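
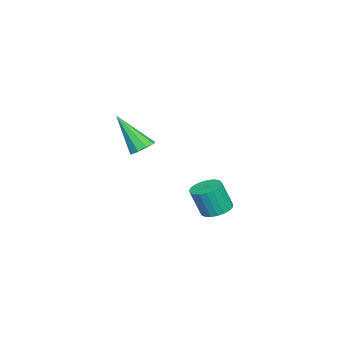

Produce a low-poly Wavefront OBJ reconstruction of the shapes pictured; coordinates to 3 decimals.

v -1.774 1.24 -1.977
v -1.093 1.472 -2.007
v -0.885 1.033 -0.672
v -1.566 0.8 -0.643
v -1.237 1.714 -1.905
v -1.029 1.275 -0.57
v -1.474 1.874 -1.815
v -1.266 1.434 -0.481
v -1.763 1.924 -1.754
v -1.555 1.485 -0.419
v -2.053 1.856 -1.731
v -1.845 1.417 -0.396
v -2.296 1.681 -1.75
v -2.088 1.242 -0.416
v -2.448 1.43 -1.809
v -2.24 0.991 -0.475
v -2.483 1.146 -1.897
v -2.276 0.707 -0.563
v -2.396 0.878 -1.999
v -2.189 0.439 -0.665
v -2.202 0.673 -2.097
v -1.994 0.234 -0.763
v -1.933 0.566 -2.174
v -1.725 0.126 -0.84
v -1.637 0.575 -2.217
v -1.429 0.136 -0.883
v -1.365 0.699 -2.219
v -1.157 0.26 -0.885
v -1.163 0.917 -2.179
v -0.955 0.477 -0.844
v -1.067 1.19 -2.104
v -0.859 0.751 -0.769
v 2.164 -0.641 2.982
v 2.74 -0.624 3.048
v 2.016 -1.779 4.558
v 2.571 -0.325 3.248
v 2.212 -0.174 3.323
v 1.83 -0.242 3.238
v 1.605 -0.496 3.034
v 1.641 -0.818 2.805
v 1.922 -1.057 2.659
v 2.316 -1.102 2.664
v 2.639 -0.93 2.818
f 2 1 5
f 2 5 3
f 3 5 6
f 3 6 4
f 5 1 7
f 5 7 6
f 6 7 8
f 6 8 4
f 7 1 9
f 7 9 8
f 8 9 10
f 8 10 4
f 9 1 11
f 9 11 10
f 10 11 12
f 10 12 4
f 11 1 13
f 11 13 12
f 12 13 14
f 12 14 4
f 13 1 15
f 13 15 14
f 14 15 16
f 14 16 4
f 15 1 17
f 15 17 16
f 16 17 18
f 16 18 4
f 17 1 19
f 17 19 18
f 18 19 20
f 18 20 4
f 19 1 21
f 19 21 20
f 20 21 22
f 20 22 4
f 21 1 23
f 21 23 22
f 22 23 24
f 22 24 4
f 23 1 25
f 23 25 24
f 24 25 26
f 24 26 4
f 25 1 27
f 25 27 26
f 26 27 28
f 26 28 4
f 27 1 29
f 27 29 28
f 28 29 30
f 28 30 4
f 29 1 31
f 29 31 30
f 30 31 32
f 30 32 4
f 31 1 2
f 31 2 32
f 32 2 3
f 32 3 4
f 34 33 36
f 34 36 35
f 36 33 37
f 36 37 35
f 37 33 38
f 37 38 35
f 38 33 39
f 38 39 35
f 39 33 40
f 39 40 35
f 40 33 41
f 40 41 35
f 41 33 42
f 41 42 35
f 42 33 43
f 42 43 35
f 43 33 34
f 43 34 35



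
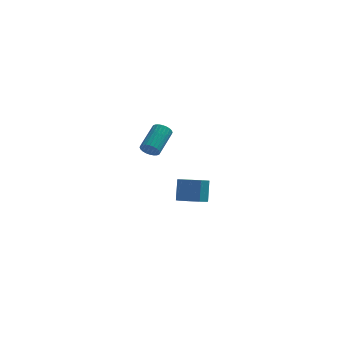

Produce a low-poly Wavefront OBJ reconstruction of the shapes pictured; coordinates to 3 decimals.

v 1.552 -2.743 2.305
v 1.763 -3.037 2.678
v 2.26 -1.751 3.409
v 2.048 -1.457 3.035
v 1.917 -3.022 2.547
v 2.414 -1.736 3.278
v 2.016 -2.965 2.379
v 2.513 -1.679 3.11
v 2.044 -2.874 2.2
v 2.541 -1.588 2.931
v 1.997 -2.763 2.037
v 2.494 -1.477 2.767
v 1.882 -2.649 1.915
v 2.379 -1.363 2.645
v 1.717 -2.549 1.851
v 2.214 -1.263 2.582
v 1.527 -2.479 1.857
v 2.023 -1.193 2.588
v 1.34 -2.449 1.931
v 1.837 -1.163 2.662
v 1.186 -2.464 2.062
v 1.683 -1.178 2.793
v 1.087 -2.521 2.23
v 1.584 -1.235 2.961
v 1.059 -2.612 2.409
v 1.556 -1.326 3.14
v 1.106 -2.723 2.573
v 1.603 -1.437 3.303
v 1.221 -2.837 2.695
v 1.718 -1.551 3.425
v 1.386 -2.937 2.758
v 1.883 -1.651 3.489
v 1.577 -3.007 2.752
v 2.073 -1.721 3.483
v 3.215 3.071 -4.405
v 4.009 3.303 -4.549
v 4.039 3.941 -3.36
v 3.245 3.709 -3.215
v 3.648 3.7 -4.753
v 3.678 4.339 -3.564
v 3.084 3.803 -4.794
v 3.115 4.442 -3.605
v 2.582 3.564 -4.653
v 2.612 4.202 -3.464
v 2.375 3.093 -4.395
v 2.405 3.732 -3.206
v 2.562 2.613 -4.142
v 2.592 3.251 -2.953
v 3.054 2.346 -4.012
v 3.084 2.984 -2.822
v 3.621 2.419 -4.065
v 3.651 3.057 -2.876
v 3.999 2.797 -4.277
v 4.029 3.435 -3.088
f 2 1 5
f 2 5 3
f 3 5 6
f 3 6 4
f 5 1 7
f 5 7 6
f 6 7 8
f 6 8 4
f 7 1 9
f 7 9 8
f 8 9 10
f 8 10 4
f 9 1 11
f 9 11 10
f 10 11 12
f 10 12 4
f 11 1 13
f 11 13 12
f 12 13 14
f 12 14 4
f 13 1 15
f 13 15 14
f 14 15 16
f 14 16 4
f 15 1 17
f 15 17 16
f 16 17 18
f 16 18 4
f 17 1 19
f 17 19 18
f 18 19 20
f 18 20 4
f 19 1 21
f 19 21 20
f 20 21 22
f 20 22 4
f 21 1 23
f 21 23 22
f 22 23 24
f 22 24 4
f 23 1 25
f 23 25 24
f 24 25 26
f 24 26 4
f 25 1 27
f 25 27 26
f 26 27 28
f 26 28 4
f 27 1 29
f 27 29 28
f 28 29 30
f 28 30 4
f 29 1 31
f 29 31 30
f 30 31 32
f 30 32 4
f 31 1 33
f 31 33 32
f 32 33 34
f 32 34 4
f 33 1 2
f 33 2 34
f 34 2 3
f 34 3 4
f 36 35 39
f 36 39 37
f 37 39 40
f 37 40 38
f 39 35 41
f 39 41 40
f 40 41 42
f 40 42 38
f 41 35 43
f 41 43 42
f 42 43 44
f 42 44 38
f 43 35 45
f 43 45 44
f 44 45 46
f 44 46 38
f 45 35 47
f 45 47 46
f 46 47 48
f 46 48 38
f 47 35 49
f 47 49 48
f 48 49 50
f 48 50 38
f 49 35 51
f 49 51 50
f 50 51 52
f 50 52 38
f 51 35 53
f 51 53 52
f 52 53 54
f 52 54 38
f 53 35 36
f 53 36 54
f 54 36 37
f 54 37 38



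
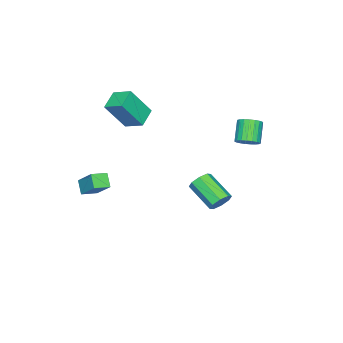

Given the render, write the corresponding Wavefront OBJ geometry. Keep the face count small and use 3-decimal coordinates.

v 3.001 -4.931 -0.966
v 3.47 -3.761 0.204
v 2.177 -4.4 -1.167
v 2.647 -3.23 0.004
v 3.493 -4.43 -1.664
v 3.963 -3.26 -0.493
v 2.67 -3.899 -1.864
v 3.139 -2.729 -0.694
v -0.618 -4.041 1.805
v -1.826 -4.18 2.344
v -0.535 -2.832 2.303
v -1.743 -2.971 2.842
v 0.283 -4.849 3.618
v -0.925 -4.988 4.157
v 0.366 -3.64 4.116
v -0.842 -3.779 4.655
v -0.895 3.621 2.726
v -0.405 3.842 3.205
v -1.315 3.499 4.294
v -1.805 3.279 3.814
v -0.56 4.093 3.154
v -1.47 3.75 4.243
v -0.773 4.262 3.03
v -1.683 3.92 4.119
v -1.007 4.321 2.853
v -1.917 3.978 3.942
v -1.221 4.259 2.654
v -2.131 3.916 3.743
v -1.38 4.087 2.467
v -2.29 3.744 3.556
v -1.454 3.834 2.325
v -2.364 3.491 3.414
v -1.432 3.544 2.252
v -2.342 3.201 3.341
v -1.317 3.268 2.261
v -2.227 2.925 3.35
v -1.129 3.053 2.351
v -2.039 2.71 3.44
v -0.901 2.936 2.505
v -1.81 2.593 3.594
v -0.671 2.938 2.697
v -1.581 2.595 3.786
v -0.48 3.058 2.895
v -1.39 2.715 3.983
v -0.361 3.275 3.062
v -1.271 2.932 4.151
v -0.335 3.552 3.172
v -1.244 3.209 4.261
v -2.564 1.115 -4.041
v -1.819 0.988 -3.848
v -2.371 -0.702 -2.827
v -3.116 -0.575 -3.019
v -2.104 1.324 -3.446
v -2.656 -0.366 -2.425
v -2.659 1.538 -3.392
v -3.211 -0.152 -2.371
v -3.158 1.504 -3.718
v -3.71 -0.186 -2.697
v -3.309 1.242 -4.233
v -3.861 -0.448 -3.212
v -3.024 0.906 -4.635
v -3.576 -0.784 -3.614
v -2.469 0.692 -4.689
v -3.021 -0.998 -3.668
v -1.97 0.726 -4.363
v -2.522 -0.964 -3.342
f 2 4 1
f 5 2 1
f 1 4 3
f 3 5 1
f 2 8 4
f 6 2 5
f 6 8 2
f 4 8 3
f 7 5 3
f 3 8 7
f 7 6 5
f 8 6 7
f 10 12 9
f 13 10 9
f 9 12 11
f 11 13 9
f 10 16 12
f 14 10 13
f 14 16 10
f 12 16 11
f 15 13 11
f 11 16 15
f 15 14 13
f 16 14 15
f 18 17 21
f 18 21 19
f 19 21 22
f 19 22 20
f 21 17 23
f 21 23 22
f 22 23 24
f 22 24 20
f 23 17 25
f 23 25 24
f 24 25 26
f 24 26 20
f 25 17 27
f 25 27 26
f 26 27 28
f 26 28 20
f 27 17 29
f 27 29 28
f 28 29 30
f 28 30 20
f 29 17 31
f 29 31 30
f 30 31 32
f 30 32 20
f 31 17 33
f 31 33 32
f 32 33 34
f 32 34 20
f 33 17 35
f 33 35 34
f 34 35 36
f 34 36 20
f 35 17 37
f 35 37 36
f 36 37 38
f 36 38 20
f 37 17 39
f 37 39 38
f 38 39 40
f 38 40 20
f 39 17 41
f 39 41 40
f 40 41 42
f 40 42 20
f 41 17 43
f 41 43 42
f 42 43 44
f 42 44 20
f 43 17 45
f 43 45 44
f 44 45 46
f 44 46 20
f 45 17 47
f 45 47 46
f 46 47 48
f 46 48 20
f 47 17 18
f 47 18 48
f 48 18 19
f 48 19 20
f 50 49 53
f 50 53 51
f 51 53 54
f 51 54 52
f 53 49 55
f 53 55 54
f 54 55 56
f 54 56 52
f 55 49 57
f 55 57 56
f 56 57 58
f 56 58 52
f 57 49 59
f 57 59 58
f 58 59 60
f 58 60 52
f 59 49 61
f 59 61 60
f 60 61 62
f 60 62 52
f 61 49 63
f 61 63 62
f 62 63 64
f 62 64 52
f 63 49 65
f 63 65 64
f 64 65 66
f 64 66 52
f 65 49 50
f 65 50 66
f 66 50 51
f 66 51 52



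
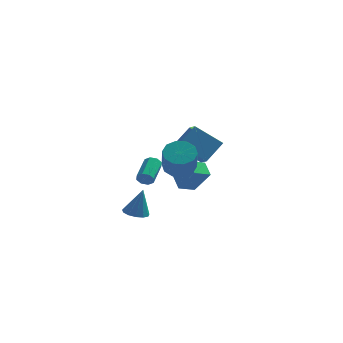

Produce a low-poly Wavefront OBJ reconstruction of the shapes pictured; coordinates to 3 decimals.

v -0.762 -3.143 1.792
v 0.051 -3.557 1.383
v 0.216 -4.671 2.839
v -0.598 -4.257 3.248
v 0.234 -3.079 1.729
v 0.398 -4.192 3.185
v 0.036 -2.625 2.099
v 0.2 -3.738 3.554
v -0.467 -2.369 2.351
v -0.302 -3.482 3.807
v -1.082 -2.409 2.39
v -0.918 -3.522 3.846
v -1.576 -2.729 2.201
v -1.411 -3.843 3.657
v -1.758 -3.208 1.855
v -1.594 -4.321 3.311
v -1.56 -3.662 1.486
v -1.396 -4.775 2.941
v -1.058 -3.918 1.233
v -0.893 -5.031 2.689
v -0.442 -3.878 1.194
v -0.278 -4.991 2.65
v -0.67 3.88 -3.119
v -1.575 3.201 -2.75
v -1.117 4.809 -2.505
v -2.022 4.13 -2.136
v 0.362 3.35 -1.564
v -0.543 2.671 -1.195
v -0.085 4.279 -0.95
v -0.99 3.6 -0.581
v 0.187 -0.485 1.014
v 0.616 -1.485 1.519
v -1.457 -0.538 2.304
v -1.028 -1.539 2.809
v 1.048 0.459 2.151
v 1.477 -0.542 2.656
v -0.596 0.405 3.441
v -0.167 -0.595 3.946
v -3.332 -2.807 -2.269
v -2.576 -2.584 -2.457
v -2.908 -2.713 -0.451
v -2.819 -2.199 -2.421
v -3.224 -2.007 -2.336
v -3.664 -2.069 -2.23
v -3.998 -2.365 -2.137
v -4.121 -2.802 -2.086
v -3.993 -3.24 -2.093
v -3.656 -3.541 -2.156
v -3.216 -3.608 -2.255
v -2.812 -3.422 -2.359
v -2.574 -3.04 -2.434
v -3.148 -0.157 -0.669
v -2.867 -0.375 -0.223
v -2.631 1.32 0.455
v -2.912 1.537 0.009
v -2.602 -0.278 -0.556
v -2.367 1.416 0.122
v -2.657 -0.111 -0.955
v -2.422 1.583 -0.277
v -3 0.03 -1.187
v -2.764 1.724 -0.509
v -3.429 0.06 -1.115
v -3.193 1.755 -0.437
v -3.693 -0.036 -0.782
v -3.458 1.658 -0.104
v -3.638 -0.203 -0.383
v -3.403 1.491 0.295
v -3.296 -0.344 -0.151
v -3.06 1.35 0.527
f 2 1 5
f 2 5 3
f 3 5 6
f 3 6 4
f 5 1 7
f 5 7 6
f 6 7 8
f 6 8 4
f 7 1 9
f 7 9 8
f 8 9 10
f 8 10 4
f 9 1 11
f 9 11 10
f 10 11 12
f 10 12 4
f 11 1 13
f 11 13 12
f 12 13 14
f 12 14 4
f 13 1 15
f 13 15 14
f 14 15 16
f 14 16 4
f 15 1 17
f 15 17 16
f 16 17 18
f 16 18 4
f 17 1 19
f 17 19 18
f 18 19 20
f 18 20 4
f 19 1 21
f 19 21 20
f 20 21 22
f 20 22 4
f 21 1 2
f 21 2 22
f 22 2 3
f 22 3 4
f 24 26 23
f 27 24 23
f 23 26 25
f 25 27 23
f 24 30 26
f 28 24 27
f 28 30 24
f 26 30 25
f 29 27 25
f 25 30 29
f 29 28 27
f 30 28 29
f 32 34 31
f 35 32 31
f 31 34 33
f 33 35 31
f 32 38 34
f 36 32 35
f 36 38 32
f 34 38 33
f 37 35 33
f 33 38 37
f 37 36 35
f 38 36 37
f 40 39 42
f 40 42 41
f 42 39 43
f 42 43 41
f 43 39 44
f 43 44 41
f 44 39 45
f 44 45 41
f 45 39 46
f 45 46 41
f 46 39 47
f 46 47 41
f 47 39 48
f 47 48 41
f 48 39 49
f 48 49 41
f 49 39 50
f 49 50 41
f 50 39 51
f 50 51 41
f 51 39 40
f 51 40 41
f 53 52 56
f 53 56 54
f 54 56 57
f 54 57 55
f 56 52 58
f 56 58 57
f 57 58 59
f 57 59 55
f 58 52 60
f 58 60 59
f 59 60 61
f 59 61 55
f 60 52 62
f 60 62 61
f 61 62 63
f 61 63 55
f 62 52 64
f 62 64 63
f 63 64 65
f 63 65 55
f 64 52 66
f 64 66 65
f 65 66 67
f 65 67 55
f 66 52 68
f 66 68 67
f 67 68 69
f 67 69 55
f 68 52 53
f 68 53 69
f 69 53 54
f 69 54 55



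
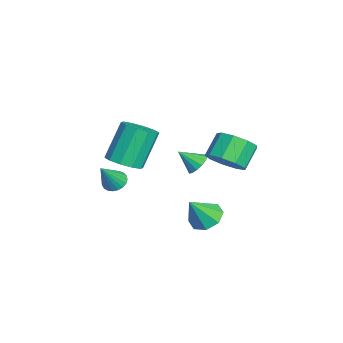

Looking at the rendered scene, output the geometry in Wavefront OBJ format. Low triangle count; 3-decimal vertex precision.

v -3.382 -1.882 -3.382
v -3.047 -1.362 -3.341
v -2.618 -2.478 -2.058
v -3.253 -1.305 -3.196
v -3.481 -1.347 -3.084
v -3.692 -1.483 -3.023
v -3.849 -1.687 -3.024
v -3.926 -1.925 -3.087
v -3.908 -2.155 -3.201
v -3.8 -2.339 -3.346
v -3.619 -2.443 -3.497
v -3.397 -2.451 -3.629
v -3.173 -2.36 -3.717
v -2.985 -2.186 -3.748
v -2.865 -1.96 -3.715
v -2.835 -1.721 -3.625
v -2.899 -1.509 -3.492
v -3.241 1.829 -2.224
v -2.931 1.435 -2.638
v -3.359 0.951 -1.476
v -2.689 1.567 -2.445
v -2.594 1.768 -2.193
v -2.673 1.987 -1.949
v -2.904 2.163 -1.779
v -3.225 2.249 -1.728
v -3.55 2.223 -1.81
v -3.793 2.092 -2.003
v -3.887 1.89 -2.255
v -3.808 1.672 -2.499
v -3.578 1.496 -2.669
v -3.256 1.409 -2.72
v 2.483 2.771 1.413
v 3.218 3.153 1.814
v 2.472 3.67 2.688
v 1.737 3.289 2.287
v 2.981 3.544 1.381
v 2.236 4.061 2.255
v 2.512 3.573 0.963
v 1.766 4.091 1.837
v 2.029 3.227 0.756
v 1.283 3.745 1.629
v 1.758 2.668 0.856
v 1.012 3.186 1.73
v 1.827 2.157 1.217
v 1.081 2.675 2.091
v 2.202 1.934 1.67
v 1.456 2.451 2.543
v 2.709 2.102 2.002
v 1.963 2.619 2.876
v 3.11 2.583 2.059
v 2.364 3.101 2.933
v -2.15 -1.442 -1.416
v -1.354 -1.594 -1.026
v -2.093 -0.869 0.766
v -2.89 -0.718 0.376
v -1.348 -1.078 -1.233
v -2.087 -0.353 0.559
v -1.65 -0.701 -1.51
v -2.389 0.024 0.283
v -2.142 -0.607 -1.751
v -2.881 0.118 0.042
v -2.638 -0.832 -1.864
v -3.377 -0.107 -0.071
v -2.947 -1.291 -1.806
v -3.686 -0.566 -0.014
v -2.953 -1.807 -1.599
v -3.692 -1.082 0.193
v -2.651 -2.184 -1.323
v -3.39 -1.459 0.47
v -2.159 -2.278 -1.082
v -2.898 -1.553 0.711
v -1.663 -2.053 -0.969
v -2.402 -1.328 0.824
v -0.167 2.09 -3.645
v 0.623 2.083 -3.957
v 0.327 1.35 -2.375
v 0.501 2.613 -3.6
v -0.013 2.837 -3.27
v -0.617 2.623 -3.159
v -0.958 2.097 -3.333
v -0.836 1.567 -3.689
v -0.322 1.343 -4.02
v 0.282 1.556 -4.13
f 2 1 4
f 2 4 3
f 4 1 5
f 4 5 3
f 5 1 6
f 5 6 3
f 6 1 7
f 6 7 3
f 7 1 8
f 7 8 3
f 8 1 9
f 8 9 3
f 9 1 10
f 9 10 3
f 10 1 11
f 10 11 3
f 11 1 12
f 11 12 3
f 12 1 13
f 12 13 3
f 13 1 14
f 13 14 3
f 14 1 15
f 14 15 3
f 15 1 16
f 15 16 3
f 16 1 17
f 16 17 3
f 17 1 2
f 17 2 3
f 19 18 21
f 19 21 20
f 21 18 22
f 21 22 20
f 22 18 23
f 22 23 20
f 23 18 24
f 23 24 20
f 24 18 25
f 24 25 20
f 25 18 26
f 25 26 20
f 26 18 27
f 26 27 20
f 27 18 28
f 27 28 20
f 28 18 29
f 28 29 20
f 29 18 30
f 29 30 20
f 30 18 31
f 30 31 20
f 31 18 19
f 31 19 20
f 33 32 36
f 33 36 34
f 34 36 37
f 34 37 35
f 36 32 38
f 36 38 37
f 37 38 39
f 37 39 35
f 38 32 40
f 38 40 39
f 39 40 41
f 39 41 35
f 40 32 42
f 40 42 41
f 41 42 43
f 41 43 35
f 42 32 44
f 42 44 43
f 43 44 45
f 43 45 35
f 44 32 46
f 44 46 45
f 45 46 47
f 45 47 35
f 46 32 48
f 46 48 47
f 47 48 49
f 47 49 35
f 48 32 50
f 48 50 49
f 49 50 51
f 49 51 35
f 50 32 33
f 50 33 51
f 51 33 34
f 51 34 35
f 53 52 56
f 53 56 54
f 54 56 57
f 54 57 55
f 56 52 58
f 56 58 57
f 57 58 59
f 57 59 55
f 58 52 60
f 58 60 59
f 59 60 61
f 59 61 55
f 60 52 62
f 60 62 61
f 61 62 63
f 61 63 55
f 62 52 64
f 62 64 63
f 63 64 65
f 63 65 55
f 64 52 66
f 64 66 65
f 65 66 67
f 65 67 55
f 66 52 68
f 66 68 67
f 67 68 69
f 67 69 55
f 68 52 70
f 68 70 69
f 69 70 71
f 69 71 55
f 70 52 72
f 70 72 71
f 71 72 73
f 71 73 55
f 72 52 53
f 72 53 73
f 73 53 54
f 73 54 55
f 75 74 77
f 75 77 76
f 77 74 78
f 77 78 76
f 78 74 79
f 78 79 76
f 79 74 80
f 79 80 76
f 80 74 81
f 80 81 76
f 81 74 82
f 81 82 76
f 82 74 83
f 82 83 76
f 83 74 75
f 83 75 76



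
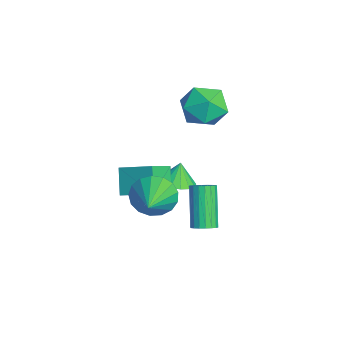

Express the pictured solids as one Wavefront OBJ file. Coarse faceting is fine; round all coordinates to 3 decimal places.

v 0.931 -0.844 1.11
v 1.401 -0.603 0.249
v 2.789 -1.396 1.97
v 1.406 -0.192 0.503
v 1.302 0.07 0.895
v 1.114 0.123 1.337
v 0.883 -0.045 1.727
v 0.664 -0.397 1.976
v 0.505 -0.851 2.026
v 0.445 -1.303 1.867
v 0.495 -1.65 1.534
v 0.646 -1.813 1.104
v 0.862 -1.753 0.676
v 1.094 -1.485 0.347
v 1.288 -1.07 0.193
v 0.969 1.233 -1.211
v 1.426 1.2 -0.872
v 0.208 1.395 0.79
v -0.249 1.427 0.451
v 1.406 1.449 -0.916
v 0.188 1.644 0.746
v 1.3 1.655 -1.018
v 0.081 1.85 0.644
v 1.128 1.778 -1.159
v -0.091 1.972 0.503
v 0.924 1.792 -1.31
v -0.295 1.987 0.352
v 0.73 1.696 -1.441
v -0.489 1.89 0.221
v 0.583 1.508 -1.527
v -0.636 1.702 0.135
v 0.512 1.265 -1.55
v -0.706 1.46 0.112
v 0.532 1.016 -1.506
v -0.686 1.211 0.156
v 0.639 0.81 -1.404
v -0.58 1.005 0.258
v 0.811 0.688 -1.263
v -0.408 0.882 0.399
v 1.015 0.673 -1.112
v -0.204 0.868 0.55
v 1.209 0.77 -0.981
v -0.01 0.964 0.681
v 1.356 0.958 -0.895
v 0.137 1.152 0.767
v -1.686 -1.049 0.844
v -0.953 -1.94 1.545
v -0.793 0.169 1.458
v -0.06 -0.722 2.159
v -0.82 -1.158 -0.199
v -0.087 -2.049 0.502
v 0.073 0.06 0.415
v 0.806 -0.831 1.116
v -3.238 2.032 4.21
v -2.63 2.802 3.598
v -1.75 0.898 4.262
v -1.142 1.668 3.65
v -1.447 1.907 4.74
v -2.367 2.608 4.707
v -2.013 1.092 3.153
v -2.933 1.793 3.12
v -1.873 2.221 2.944
v -1.523 2.725 3.925
v -2.857 0.975 3.935
v -2.507 1.479 4.916
v -3.228 0.888 -1.645
v -2.734 1.603 -1.687
v -3.492 1.132 -0.595
v -3.109 1.734 -1.811
v -3.512 1.671 -1.898
v -3.849 1.429 -1.926
v -4.044 1.063 -1.891
v -4.053 0.657 -1.798
v -3.872 0.304 -1.671
v -3.544 0.085 -1.538
v -3.143 0.05 -1.429
v -2.762 0.207 -1.37
v -2.488 0.52 -1.374
v -2.383 0.918 -1.44
v -2.472 1.308 -1.553
f 2 1 4
f 2 4 3
f 4 1 5
f 4 5 3
f 5 1 6
f 5 6 3
f 6 1 7
f 6 7 3
f 7 1 8
f 7 8 3
f 8 1 9
f 8 9 3
f 9 1 10
f 9 10 3
f 10 1 11
f 10 11 3
f 11 1 12
f 11 12 3
f 12 1 13
f 12 13 3
f 13 1 14
f 13 14 3
f 14 1 15
f 14 15 3
f 15 1 2
f 15 2 3
f 17 16 20
f 17 20 18
f 18 20 21
f 18 21 19
f 20 16 22
f 20 22 21
f 21 22 23
f 21 23 19
f 22 16 24
f 22 24 23
f 23 24 25
f 23 25 19
f 24 16 26
f 24 26 25
f 25 26 27
f 25 27 19
f 26 16 28
f 26 28 27
f 27 28 29
f 27 29 19
f 28 16 30
f 28 30 29
f 29 30 31
f 29 31 19
f 30 16 32
f 30 32 31
f 31 32 33
f 31 33 19
f 32 16 34
f 32 34 33
f 33 34 35
f 33 35 19
f 34 16 36
f 34 36 35
f 35 36 37
f 35 37 19
f 36 16 38
f 36 38 37
f 37 38 39
f 37 39 19
f 38 16 40
f 38 40 39
f 39 40 41
f 39 41 19
f 40 16 42
f 40 42 41
f 41 42 43
f 41 43 19
f 42 16 44
f 42 44 43
f 43 44 45
f 43 45 19
f 44 16 17
f 44 17 45
f 45 17 18
f 45 18 19
f 47 49 46
f 50 47 46
f 46 49 48
f 48 50 46
f 47 53 49
f 51 47 50
f 51 53 47
f 49 53 48
f 52 50 48
f 48 53 52
f 52 51 50
f 53 51 52
f 54 65 59
f 54 59 55
f 54 55 61
f 54 61 64
f 54 64 65
f 55 59 63
f 59 65 58
f 65 64 56
f 64 61 60
f 61 55 62
f 57 63 58
f 57 58 56
f 57 56 60
f 57 60 62
f 57 62 63
f 58 63 59
f 56 58 65
f 60 56 64
f 62 60 61
f 63 62 55
f 67 66 69
f 67 69 68
f 69 66 70
f 69 70 68
f 70 66 71
f 70 71 68
f 71 66 72
f 71 72 68
f 72 66 73
f 72 73 68
f 73 66 74
f 73 74 68
f 74 66 75
f 74 75 68
f 75 66 76
f 75 76 68
f 76 66 77
f 76 77 68
f 77 66 78
f 77 78 68
f 78 66 79
f 78 79 68
f 79 66 80
f 79 80 68
f 80 66 67
f 80 67 68



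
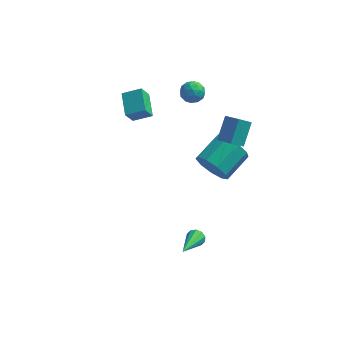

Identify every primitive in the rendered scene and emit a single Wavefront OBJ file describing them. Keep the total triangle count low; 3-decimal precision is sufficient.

v -2.824 1.777 1.116
v -1.775 2 1.558
v -3.322 3.094 1.634
v -2.273 3.317 2.076
v -2.527 2.263 0.164
v -1.478 2.486 0.606
v -3.025 3.58 0.682
v -1.976 3.803 1.124
v 1.987 -2.72 -4.145
v 2.322 -2.936 -4.494
v 1.673 -4.64 -3.255
v 2.495 -2.843 -4.232
v 2.474 -2.703 -3.937
v 2.267 -2.569 -3.721
v 1.953 -2.493 -3.667
v 1.652 -2.503 -3.796
v 1.479 -2.596 -4.058
v 1.5 -2.737 -4.353
v 1.707 -2.87 -4.569
v 2.021 -2.947 -4.623
v 2.039 1.163 -2.016
v 2.586 1.268 -2.965
v 3.427 2.781 -2.313
v 2.881 2.677 -1.364
v 1.936 1.645 -3
v 2.777 3.158 -2.348
v 1.334 1.796 -2.574
v 2.175 3.309 -1.923
v 1.062 1.651 -1.888
v 1.903 3.165 -1.236
v 1.248 1.278 -1.261
v 2.089 2.792 -0.609
v 1.804 0.852 -0.988
v 2.645 2.365 -0.336
v 2.47 0.571 -1.195
v 3.311 2.084 -0.544
v 2.935 0.567 -1.787
v 3.776 2.08 -1.135
v 2.981 0.842 -2.486
v 3.822 2.356 -1.834
v -0.158 3.759 2.308
v 0.206 4.118 1.778
v 0.754 3.002 2.422
v 1.118 3.361 1.892
v 1.007 3.682 2.545
v 0.443 4.15 2.474
v 0.517 2.97 1.726
v -0.047 3.438 1.655
v 0.623 3.63 1.418
v 0.926 4.07 1.925
v 0.034 3.05 2.275
v 0.337 3.49 2.782
v -0.056 4.005 2.033
v 1.016 3.115 2.167
v 0.95 3.304 2.551
v 1.165 3.515 2.239
v 0.083 4.024 2.442
v 0.297 4.235 2.131
v 0.768 3.979 2.582
v 0.663 2.885 2.069
v 0.877 3.096 1.758
v -0.205 3.605 1.961
v 0.01 3.816 1.649
v 0.192 3.141 1.618
v 0.403 3.929 1.51
v 0.939 3.484 1.577
v 0.586 3.254 1.479
v 0.255 3.529 1.438
v 0.581 4.188 1.808
v 1.117 3.743 1.875
v 1.052 3.932 2.258
v 0.72 4.207 2.217
v 0.826 3.901 1.596
v -0.157 3.377 2.325
v 0.379 2.932 2.392
v 0.24 2.913 1.983
v -0.092 3.188 1.942
v 0.021 3.636 2.623
v 0.557 3.191 2.69
v 0.705 3.591 2.762
v 0.374 3.866 2.721
v 0.134 3.219 2.604
v 3.288 -0.215 1.993
v 3.49 0.884 3.023
v 2.479 0.259 1.645
v 2.682 1.359 2.674
v 3.878 0.301 1.326
v 4.081 1.401 2.355
v 3.07 0.776 0.977
v 3.272 1.875 2.007
f 2 4 1
f 5 2 1
f 1 4 3
f 3 5 1
f 2 8 4
f 6 2 5
f 6 8 2
f 4 8 3
f 7 5 3
f 3 8 7
f 7 6 5
f 8 6 7
f 10 9 12
f 10 12 11
f 12 9 13
f 12 13 11
f 13 9 14
f 13 14 11
f 14 9 15
f 14 15 11
f 15 9 16
f 15 16 11
f 16 9 17
f 16 17 11
f 17 9 18
f 17 18 11
f 18 9 19
f 18 19 11
f 19 9 20
f 19 20 11
f 20 9 10
f 20 10 11
f 22 21 25
f 22 25 23
f 23 25 26
f 23 26 24
f 25 21 27
f 25 27 26
f 26 27 28
f 26 28 24
f 27 21 29
f 27 29 28
f 28 29 30
f 28 30 24
f 29 21 31
f 29 31 30
f 30 31 32
f 30 32 24
f 31 21 33
f 31 33 32
f 32 33 34
f 32 34 24
f 33 21 35
f 33 35 34
f 34 35 36
f 34 36 24
f 35 21 37
f 35 37 36
f 36 37 38
f 36 38 24
f 37 21 39
f 37 39 38
f 38 39 40
f 38 40 24
f 39 21 22
f 39 22 40
f 40 22 23
f 40 23 24
f 41 78 57
f 78 52 81
f 57 81 46
f 78 81 57
f 41 57 53
f 57 46 58
f 53 58 42
f 57 58 53
f 41 53 62
f 53 42 63
f 62 63 48
f 53 63 62
f 41 62 74
f 62 48 77
f 74 77 51
f 62 77 74
f 41 74 78
f 74 51 82
f 78 82 52
f 74 82 78
f 42 58 69
f 58 46 72
f 69 72 50
f 58 72 69
f 46 81 59
f 81 52 80
f 59 80 45
f 81 80 59
f 52 82 79
f 82 51 75
f 79 75 43
f 82 75 79
f 51 77 76
f 77 48 64
f 76 64 47
f 77 64 76
f 48 63 68
f 63 42 65
f 68 65 49
f 63 65 68
f 44 70 56
f 70 50 71
f 56 71 45
f 70 71 56
f 44 56 54
f 56 45 55
f 54 55 43
f 56 55 54
f 44 54 61
f 54 43 60
f 61 60 47
f 54 60 61
f 44 61 66
f 61 47 67
f 66 67 49
f 61 67 66
f 44 66 70
f 66 49 73
f 70 73 50
f 66 73 70
f 45 71 59
f 71 50 72
f 59 72 46
f 71 72 59
f 43 55 79
f 55 45 80
f 79 80 52
f 55 80 79
f 47 60 76
f 60 43 75
f 76 75 51
f 60 75 76
f 49 67 68
f 67 47 64
f 68 64 48
f 67 64 68
f 50 73 69
f 73 49 65
f 69 65 42
f 73 65 69
f 84 86 83
f 87 84 83
f 83 86 85
f 85 87 83
f 84 90 86
f 88 84 87
f 88 90 84
f 86 90 85
f 89 87 85
f 85 90 89
f 89 88 87
f 90 88 89



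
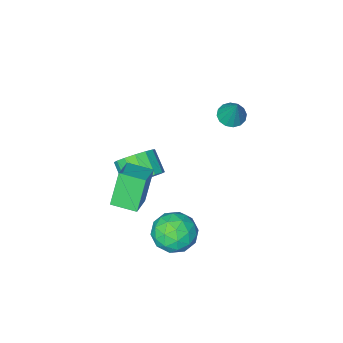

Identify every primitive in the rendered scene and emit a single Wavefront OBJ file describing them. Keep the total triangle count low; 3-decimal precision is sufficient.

v -3.022 -1.236 1.554
v -2.454 -0.891 1.304
v -2.798 -0.484 3.106
v -2.738 -0.667 1.237
v -3.099 -0.596 1.255
v -3.438 -0.697 1.353
v -3.667 -0.942 1.504
v -3.722 -1.265 1.669
v -3.591 -1.581 1.803
v -3.307 -1.805 1.87
v -2.946 -1.876 1.852
v -2.607 -1.775 1.754
v -2.378 -1.53 1.603
v -2.323 -1.207 1.438
v 0.9 1.217 -4.508
v 1.734 1.633 -3.788
v 0.826 -0.393 -3.492
v 1.66 0.023 -2.772
v 0.585 0.505 -2.769
v 0.631 1.5 -3.397
v 1.929 -0.26 -3.883
v 1.975 0.735 -4.511
v 2.37 0.72 -3.401
v 1.539 1.193 -2.713
v 1.021 0.047 -4.567
v 0.19 0.52 -3.879
v 1.324 1.566 -4.238
v 1.236 -0.326 -3.042
v 0.605 -0.043 -3.041
v 1.095 0.202 -2.618
v 0.676 1.488 -4.008
v 1.166 1.733 -3.585
v 0.49 1.07 -2.986
v 1.394 -0.493 -3.695
v 1.884 -0.248 -3.272
v 1.465 1.038 -4.662
v 1.955 1.283 -4.239
v 2.07 0.17 -4.294
v 2.187 1.274 -3.587
v 2.144 0.328 -2.989
v 2.302 0.162 -3.642
v 2.329 0.746 -4.012
v 1.699 1.552 -3.182
v 1.655 0.606 -2.585
v 1.024 0.889 -2.583
v 1.051 1.474 -2.953
v 2.073 1.016 -2.955
v 0.905 0.634 -4.695
v 0.861 -0.312 -4.098
v 1.509 -0.234 -4.327
v 1.536 0.351 -4.697
v 0.416 0.912 -4.291
v 0.373 -0.034 -3.693
v 0.231 0.494 -3.268
v 0.258 1.078 -3.638
v 0.487 0.224 -4.325
v 2.043 -0.732 -1.927
v 1.342 -1.082 -0.196
v 3.019 0.185 -1.345
v 2.318 -0.165 0.385
v 2.882 -1.715 -1.785
v 2.181 -2.065 -0.055
v 3.858 -0.798 -1.204
v 3.157 -1.148 0.527
v 1.065 -2.419 -2.296
v 1.759 -2.925 -2.863
v 1.65 -3.986 -2.052
v 0.955 -3.481 -1.484
v 2.044 -2.67 -2.492
v 1.935 -3.731 -1.681
v 2.066 -2.348 -2.067
v 1.957 -3.409 -1.256
v 1.82 -2.045 -1.704
v 1.711 -3.106 -0.893
v 1.372 -1.843 -1.499
v 1.262 -2.904 -0.688
v 0.841 -1.794 -1.508
v 0.732 -2.856 -0.697
v 0.37 -1.914 -1.728
v 0.261 -2.975 -0.917
v 0.085 -2.169 -2.099
v -0.024 -3.23 -1.288
v 0.063 -2.491 -2.524
v -0.046 -3.552 -1.713
v 0.309 -2.794 -2.887
v 0.2 -3.855 -2.076
v 0.758 -2.996 -3.092
v 0.648 -4.057 -2.281
v 1.288 -3.044 -3.083
v 1.179 -4.106 -2.272
f 2 1 4
f 2 4 3
f 4 1 5
f 4 5 3
f 5 1 6
f 5 6 3
f 6 1 7
f 6 7 3
f 7 1 8
f 7 8 3
f 8 1 9
f 8 9 3
f 9 1 10
f 9 10 3
f 10 1 11
f 10 11 3
f 11 1 12
f 11 12 3
f 12 1 13
f 12 13 3
f 13 1 14
f 13 14 3
f 14 1 2
f 14 2 3
f 15 52 31
f 52 26 55
f 31 55 20
f 52 55 31
f 15 31 27
f 31 20 32
f 27 32 16
f 31 32 27
f 15 27 36
f 27 16 37
f 36 37 22
f 27 37 36
f 15 36 48
f 36 22 51
f 48 51 25
f 36 51 48
f 15 48 52
f 48 25 56
f 52 56 26
f 48 56 52
f 16 32 43
f 32 20 46
f 43 46 24
f 32 46 43
f 20 55 33
f 55 26 54
f 33 54 19
f 55 54 33
f 26 56 53
f 56 25 49
f 53 49 17
f 56 49 53
f 25 51 50
f 51 22 38
f 50 38 21
f 51 38 50
f 22 37 42
f 37 16 39
f 42 39 23
f 37 39 42
f 18 44 30
f 44 24 45
f 30 45 19
f 44 45 30
f 18 30 28
f 30 19 29
f 28 29 17
f 30 29 28
f 18 28 35
f 28 17 34
f 35 34 21
f 28 34 35
f 18 35 40
f 35 21 41
f 40 41 23
f 35 41 40
f 18 40 44
f 40 23 47
f 44 47 24
f 40 47 44
f 19 45 33
f 45 24 46
f 33 46 20
f 45 46 33
f 17 29 53
f 29 19 54
f 53 54 26
f 29 54 53
f 21 34 50
f 34 17 49
f 50 49 25
f 34 49 50
f 23 41 42
f 41 21 38
f 42 38 22
f 41 38 42
f 24 47 43
f 47 23 39
f 43 39 16
f 47 39 43
f 58 60 57
f 61 58 57
f 57 60 59
f 59 61 57
f 58 64 60
f 62 58 61
f 62 64 58
f 60 64 59
f 63 61 59
f 59 64 63
f 63 62 61
f 64 62 63
f 66 65 69
f 66 69 67
f 67 69 70
f 67 70 68
f 69 65 71
f 69 71 70
f 70 71 72
f 70 72 68
f 71 65 73
f 71 73 72
f 72 73 74
f 72 74 68
f 73 65 75
f 73 75 74
f 74 75 76
f 74 76 68
f 75 65 77
f 75 77 76
f 76 77 78
f 76 78 68
f 77 65 79
f 77 79 78
f 78 79 80
f 78 80 68
f 79 65 81
f 79 81 80
f 80 81 82
f 80 82 68
f 81 65 83
f 81 83 82
f 82 83 84
f 82 84 68
f 83 65 85
f 83 85 84
f 84 85 86
f 84 86 68
f 85 65 87
f 85 87 86
f 86 87 88
f 86 88 68
f 87 65 89
f 87 89 88
f 88 89 90
f 88 90 68
f 89 65 66
f 89 66 90
f 90 66 67
f 90 67 68



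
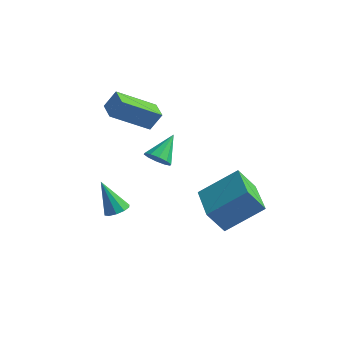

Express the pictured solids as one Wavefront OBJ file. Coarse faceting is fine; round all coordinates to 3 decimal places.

v -0.266 0.613 -3.718
v 0.933 1.758 -2.582
v 0.294 1.089 -4.79
v 1.493 2.234 -3.654
v 1.047 -0.814 -3.666
v 2.246 0.331 -2.53
v 1.607 -0.338 -4.738
v 2.806 0.807 -3.602
v -3.748 -0.94 1.095
v -3.406 -0.57 1.865
v -2.668 0.317 0.011
v -2.326 0.687 0.781
v -3.034 -1.567 1.079
v -2.692 -1.197 1.849
v -1.954 -0.31 -0.005
v -1.612 0.06 0.765
v -2.044 0.334 -2.217
v -1.604 0.607 -2.594
v -1.996 1.466 -1.343
v -1.961 0.72 -2.721
v -2.35 0.686 -2.655
v -2.622 0.517 -2.422
v -2.673 0.279 -2.111
v -2.483 0.062 -1.84
v -2.126 -0.051 -1.713
v -1.738 -0.017 -1.778
v -1.466 0.151 -2.011
v -1.415 0.39 -2.323
v -1.694 -3.071 -3.085
v -1.233 -3.237 -2.835
v -2.446 -3.069 -1.695
v -1.235 -2.897 -2.837
v -1.412 -2.624 -2.933
v -1.697 -2.521 -3.087
v -1.981 -2.628 -3.241
v -2.155 -2.905 -3.334
v -2.153 -3.245 -3.333
v -1.976 -3.518 -3.237
v -1.691 -3.621 -3.082
v -1.407 -3.514 -2.929
f 2 4 1
f 5 2 1
f 1 4 3
f 3 5 1
f 2 8 4
f 6 2 5
f 6 8 2
f 4 8 3
f 7 5 3
f 3 8 7
f 7 6 5
f 8 6 7
f 10 12 9
f 13 10 9
f 9 12 11
f 11 13 9
f 10 16 12
f 14 10 13
f 14 16 10
f 12 16 11
f 15 13 11
f 11 16 15
f 15 14 13
f 16 14 15
f 18 17 20
f 18 20 19
f 20 17 21
f 20 21 19
f 21 17 22
f 21 22 19
f 22 17 23
f 22 23 19
f 23 17 24
f 23 24 19
f 24 17 25
f 24 25 19
f 25 17 26
f 25 26 19
f 26 17 27
f 26 27 19
f 27 17 28
f 27 28 19
f 28 17 18
f 28 18 19
f 30 29 32
f 30 32 31
f 32 29 33
f 32 33 31
f 33 29 34
f 33 34 31
f 34 29 35
f 34 35 31
f 35 29 36
f 35 36 31
f 36 29 37
f 36 37 31
f 37 29 38
f 37 38 31
f 38 29 39
f 38 39 31
f 39 29 40
f 39 40 31
f 40 29 30
f 40 30 31



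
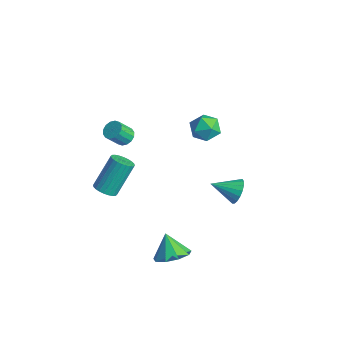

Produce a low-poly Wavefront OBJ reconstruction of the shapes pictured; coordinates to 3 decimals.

v -3.211 0.118 -0.095
v -2.843 -0.254 -0.388
v -2.861 -0.99 0.521
v -3.229 -0.618 0.815
v -2.655 -0.063 -0.23
v -2.673 -0.799 0.679
v -2.617 0.176 -0.036
v -2.635 -0.56 0.874
v -2.737 0.4 0.143
v -2.756 -0.336 1.052
v -2.985 0.548 0.258
v -3.003 -0.188 1.167
v -3.293 0.581 0.278
v -3.311 -0.155 1.188
v -3.579 0.49 0.199
v -3.597 -0.246 1.108
v -3.767 0.299 0.041
v -3.785 -0.437 0.95
v -3.805 0.06 -0.154
v -3.823 -0.676 0.756
v -3.684 -0.164 -0.332
v -3.703 -0.9 0.577
v -3.437 -0.312 -0.447
v -3.455 -1.048 0.462
v -3.129 -0.345 -0.468
v -3.147 -1.081 0.442
v -1.787 -1.882 -2.541
v -1.342 -1.423 -2.8
v -1.567 -0.219 -1.058
v -2.013 -0.678 -0.799
v -1.575 -1.329 -2.896
v -1.801 -0.125 -1.153
v -1.841 -1.319 -2.937
v -2.067 -0.115 -1.194
v -2.099 -1.395 -2.918
v -2.324 -0.191 -1.175
v -2.309 -1.545 -2.842
v -2.535 -0.341 -1.099
v -2.44 -1.746 -2.72
v -2.665 -0.542 -0.977
v -2.471 -1.968 -2.571
v -2.697 -0.764 -0.828
v -2.398 -2.177 -2.417
v -2.624 -0.973 -0.674
v -2.233 -2.341 -2.282
v -2.458 -1.137 -0.54
v -1.999 -2.435 -2.187
v -2.225 -1.231 -0.444
v -1.733 -2.445 -2.146
v -1.959 -1.241 -0.403
v -1.476 -2.369 -2.165
v -1.701 -1.165 -0.422
v -1.265 -2.219 -2.241
v -1.491 -1.015 -0.498
v -1.135 -2.018 -2.363
v -1.36 -0.814 -0.62
v -1.103 -1.796 -2.512
v -1.329 -0.592 -0.769
v -1.176 -1.587 -2.666
v -1.402 -0.383 -0.923
v 1.079 4.47 -3.355
v 1.66 4.409 -2.794
v 0.341 3.25 -2.725
v 1.423 4.632 -2.64
v 1.117 4.824 -2.628
v 0.804 4.945 -2.759
v 0.546 4.972 -3.009
v 0.393 4.9 -3.328
v 0.377 4.743 -3.652
v 0.499 4.531 -3.917
v 0.736 4.308 -4.071
v 1.042 4.117 -4.083
v 1.354 3.996 -3.951
v 1.613 3.968 -3.702
v 1.766 4.041 -3.383
v 1.782 4.198 -3.059
v 3.311 -0.766 -4.249
v 4.157 -0.875 -3.707
v 2.549 -0.734 -3.051
v 4.026 -0.204 -3.809
v 3.561 0.204 -4.116
v 2.979 0.158 -4.486
v 2.552 -0.321 -4.744
v 2.481 -1.007 -4.771
v 2.798 -1.581 -4.553
v 3.356 -1.774 -4.193
v 3.892 -1.495 -3.859
v 0.426 2.73 3.423
v 1.243 3.048 3.598
v 0.997 1.772 2.502
v 1.814 2.09 2.677
v 1.366 1.637 3.304
v 1.013 2.229 3.874
v 1.227 2.591 2.226
v 0.874 3.183 2.796
v 1.738 2.962 2.859
v 1.824 2.372 3.525
v 0.416 2.448 2.575
v 0.502 1.858 3.241
f 2 1 5
f 2 5 3
f 3 5 6
f 3 6 4
f 5 1 7
f 5 7 6
f 6 7 8
f 6 8 4
f 7 1 9
f 7 9 8
f 8 9 10
f 8 10 4
f 9 1 11
f 9 11 10
f 10 11 12
f 10 12 4
f 11 1 13
f 11 13 12
f 12 13 14
f 12 14 4
f 13 1 15
f 13 15 14
f 14 15 16
f 14 16 4
f 15 1 17
f 15 17 16
f 16 17 18
f 16 18 4
f 17 1 19
f 17 19 18
f 18 19 20
f 18 20 4
f 19 1 21
f 19 21 20
f 20 21 22
f 20 22 4
f 21 1 23
f 21 23 22
f 22 23 24
f 22 24 4
f 23 1 25
f 23 25 24
f 24 25 26
f 24 26 4
f 25 1 2
f 25 2 26
f 26 2 3
f 26 3 4
f 28 27 31
f 28 31 29
f 29 31 32
f 29 32 30
f 31 27 33
f 31 33 32
f 32 33 34
f 32 34 30
f 33 27 35
f 33 35 34
f 34 35 36
f 34 36 30
f 35 27 37
f 35 37 36
f 36 37 38
f 36 38 30
f 37 27 39
f 37 39 38
f 38 39 40
f 38 40 30
f 39 27 41
f 39 41 40
f 40 41 42
f 40 42 30
f 41 27 43
f 41 43 42
f 42 43 44
f 42 44 30
f 43 27 45
f 43 45 44
f 44 45 46
f 44 46 30
f 45 27 47
f 45 47 46
f 46 47 48
f 46 48 30
f 47 27 49
f 47 49 48
f 48 49 50
f 48 50 30
f 49 27 51
f 49 51 50
f 50 51 52
f 50 52 30
f 51 27 53
f 51 53 52
f 52 53 54
f 52 54 30
f 53 27 55
f 53 55 54
f 54 55 56
f 54 56 30
f 55 27 57
f 55 57 56
f 56 57 58
f 56 58 30
f 57 27 59
f 57 59 58
f 58 59 60
f 58 60 30
f 59 27 28
f 59 28 60
f 60 28 29
f 60 29 30
f 62 61 64
f 62 64 63
f 64 61 65
f 64 65 63
f 65 61 66
f 65 66 63
f 66 61 67
f 66 67 63
f 67 61 68
f 67 68 63
f 68 61 69
f 68 69 63
f 69 61 70
f 69 70 63
f 70 61 71
f 70 71 63
f 71 61 72
f 71 72 63
f 72 61 73
f 72 73 63
f 73 61 74
f 73 74 63
f 74 61 75
f 74 75 63
f 75 61 76
f 75 76 63
f 76 61 62
f 76 62 63
f 78 77 80
f 78 80 79
f 80 77 81
f 80 81 79
f 81 77 82
f 81 82 79
f 82 77 83
f 82 83 79
f 83 77 84
f 83 84 79
f 84 77 85
f 84 85 79
f 85 77 86
f 85 86 79
f 86 77 87
f 86 87 79
f 87 77 78
f 87 78 79
f 88 99 93
f 88 93 89
f 88 89 95
f 88 95 98
f 88 98 99
f 89 93 97
f 93 99 92
f 99 98 90
f 98 95 94
f 95 89 96
f 91 97 92
f 91 92 90
f 91 90 94
f 91 94 96
f 91 96 97
f 92 97 93
f 90 92 99
f 94 90 98
f 96 94 95
f 97 96 89



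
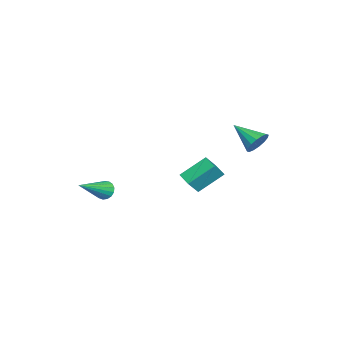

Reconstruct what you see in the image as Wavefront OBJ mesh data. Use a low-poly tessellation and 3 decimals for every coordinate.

v -2.969 4.445 2.254
v -2.54 3.958 1.803
v -3.671 3.035 3.106
v -2.304 4.037 2.128
v -2.246 4.225 2.487
v -2.382 4.472 2.783
v -2.675 4.711 2.938
v -3.047 4.879 2.91
v -3.398 4.931 2.706
v -3.633 4.852 2.381
v -3.691 4.665 2.022
v -3.555 4.418 1.726
v -3.262 4.178 1.571
v -2.891 4.01 1.599
v 1.148 -2.696 0.106
v 1.472 -2.724 -0.398
v 2.792 -3.624 1.214
v 1.54 -2.468 -0.287
v 1.519 -2.265 -0.085
v 1.413 -2.16 0.161
v 1.246 -2.178 0.393
v 1.056 -2.315 0.56
v 0.888 -2.539 0.623
v 0.778 -2.799 0.568
v 0.754 -3.035 0.406
v 0.82 -3.193 0.176
v 0.96 -3.238 -0.07
v 1.144 -3.158 -0.276
v 1.329 -2.973 -0.395
v 1.426 1.233 1.789
v 0.758 2.429 2.829
v 0.853 1.631 0.964
v 0.186 2.827 2.004
v 2.134 1.813 1.576
v 1.467 3.009 2.616
v 1.562 2.211 0.751
v 0.894 3.407 1.791
f 2 1 4
f 2 4 3
f 4 1 5
f 4 5 3
f 5 1 6
f 5 6 3
f 6 1 7
f 6 7 3
f 7 1 8
f 7 8 3
f 8 1 9
f 8 9 3
f 9 1 10
f 9 10 3
f 10 1 11
f 10 11 3
f 11 1 12
f 11 12 3
f 12 1 13
f 12 13 3
f 13 1 14
f 13 14 3
f 14 1 2
f 14 2 3
f 16 15 18
f 16 18 17
f 18 15 19
f 18 19 17
f 19 15 20
f 19 20 17
f 20 15 21
f 20 21 17
f 21 15 22
f 21 22 17
f 22 15 23
f 22 23 17
f 23 15 24
f 23 24 17
f 24 15 25
f 24 25 17
f 25 15 26
f 25 26 17
f 26 15 27
f 26 27 17
f 27 15 28
f 27 28 17
f 28 15 29
f 28 29 17
f 29 15 16
f 29 16 17
f 31 33 30
f 34 31 30
f 30 33 32
f 32 34 30
f 31 37 33
f 35 31 34
f 35 37 31
f 33 37 32
f 36 34 32
f 32 37 36
f 36 35 34
f 37 35 36



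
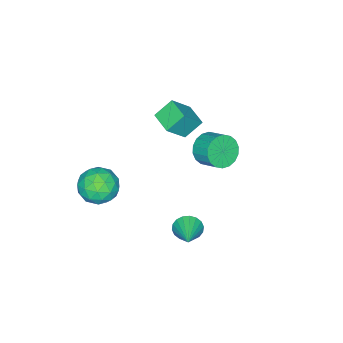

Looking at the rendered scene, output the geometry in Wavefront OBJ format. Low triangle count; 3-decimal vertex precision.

v 2.337 -3.09 2.888
v 3.19 -2.437 2.246
v 3.77 -4.403 3.454
v 4.623 -3.75 2.812
v 4.112 -3.265 3.846
v 3.226 -2.454 3.496
v 3.734 -4.386 2.204
v 2.848 -3.575 1.854
v 4.053 -3.238 1.823
v 4.286 -2.545 2.838
v 2.674 -4.295 2.862
v 2.907 -3.602 3.877
v 2.638 -2.648 2.517
v 4.322 -4.192 3.183
v 4.022 -3.907 3.791
v 4.523 -3.523 3.413
v 2.659 -2.658 3.252
v 3.16 -2.274 2.875
v 3.702 -2.761 3.816
v 3.8 -4.566 2.825
v 4.301 -4.182 2.448
v 2.437 -3.317 2.287
v 2.938 -2.933 1.909
v 3.258 -4.079 1.884
v 3.646 -2.735 1.891
v 4.488 -3.507 2.224
v 3.966 -3.881 1.866
v 3.445 -3.404 1.661
v 3.783 -2.328 2.488
v 4.626 -3.1 2.821
v 4.325 -2.815 3.429
v 3.805 -2.338 3.223
v 4.291 -2.799 2.239
v 2.334 -3.74 2.879
v 3.177 -4.512 3.212
v 3.155 -4.502 2.477
v 2.635 -4.025 2.271
v 2.472 -3.333 3.476
v 3.314 -4.105 3.809
v 3.515 -3.436 4.039
v 2.994 -2.959 3.834
v 2.669 -4.041 3.461
v 2.938 2.147 2.13
v 3.424 1.947 1.461
v 4.282 3.133 2.81
v 3.25 2.263 1.347
v 3.014 2.556 1.388
v 2.763 2.768 1.576
v 2.547 2.857 1.874
v 2.409 2.806 2.222
v 2.375 2.624 2.552
v 2.453 2.347 2.798
v 2.627 2.031 2.912
v 2.863 1.738 2.871
v 3.113 1.526 2.683
v 3.329 1.437 2.386
v 3.468 1.489 2.037
v 3.502 1.671 1.708
v -3.589 -3.593 2.559
v -4.507 -3.055 3.514
v -2.959 -2.282 2.427
v -3.877 -1.744 3.382
v -2.423 -4.016 3.918
v -3.341 -3.478 4.873
v -1.793 -2.705 3.786
v -2.711 -2.167 4.741
v -2.016 -0.041 3.621
v -1.454 0.324 2.786
v -1.202 1.486 3.465
v -1.764 1.121 4.299
v -1.896 0.475 2.691
v -1.643 1.638 3.37
v -2.361 0.524 2.78
v -2.108 1.687 3.459
v -2.758 0.461 3.035
v -2.505 1.624 3.714
v -3.008 0.299 3.407
v -2.756 1.462 4.086
v -3.062 0.069 3.82
v -2.809 1.232 4.499
v -2.908 -0.183 4.194
v -2.656 0.98 4.873
v -2.578 -0.406 4.455
v -2.326 0.756 5.134
v -2.137 -0.558 4.55
v -1.884 0.605 5.229
v -1.672 -0.607 4.461
v -1.419 0.556 5.14
v -1.275 -0.544 4.206
v -1.022 0.619 4.885
v -1.024 -0.382 3.834
v -0.772 0.781 4.513
v -0.971 -0.152 3.421
v -0.718 1.011 4.1
v -1.124 0.1 3.047
v -0.872 1.263 3.726
f 1 38 17
f 38 12 41
f 17 41 6
f 38 41 17
f 1 17 13
f 17 6 18
f 13 18 2
f 17 18 13
f 1 13 22
f 13 2 23
f 22 23 8
f 13 23 22
f 1 22 34
f 22 8 37
f 34 37 11
f 22 37 34
f 1 34 38
f 34 11 42
f 38 42 12
f 34 42 38
f 2 18 29
f 18 6 32
f 29 32 10
f 18 32 29
f 6 41 19
f 41 12 40
f 19 40 5
f 41 40 19
f 12 42 39
f 42 11 35
f 39 35 3
f 42 35 39
f 11 37 36
f 37 8 24
f 36 24 7
f 37 24 36
f 8 23 28
f 23 2 25
f 28 25 9
f 23 25 28
f 4 30 16
f 30 10 31
f 16 31 5
f 30 31 16
f 4 16 14
f 16 5 15
f 14 15 3
f 16 15 14
f 4 14 21
f 14 3 20
f 21 20 7
f 14 20 21
f 4 21 26
f 21 7 27
f 26 27 9
f 21 27 26
f 4 26 30
f 26 9 33
f 30 33 10
f 26 33 30
f 5 31 19
f 31 10 32
f 19 32 6
f 31 32 19
f 3 15 39
f 15 5 40
f 39 40 12
f 15 40 39
f 7 20 36
f 20 3 35
f 36 35 11
f 20 35 36
f 9 27 28
f 27 7 24
f 28 24 8
f 27 24 28
f 10 33 29
f 33 9 25
f 29 25 2
f 33 25 29
f 44 43 46
f 44 46 45
f 46 43 47
f 46 47 45
f 47 43 48
f 47 48 45
f 48 43 49
f 48 49 45
f 49 43 50
f 49 50 45
f 50 43 51
f 50 51 45
f 51 43 52
f 51 52 45
f 52 43 53
f 52 53 45
f 53 43 54
f 53 54 45
f 54 43 55
f 54 55 45
f 55 43 56
f 55 56 45
f 56 43 57
f 56 57 45
f 57 43 58
f 57 58 45
f 58 43 44
f 58 44 45
f 60 62 59
f 63 60 59
f 59 62 61
f 61 63 59
f 60 66 62
f 64 60 63
f 64 66 60
f 62 66 61
f 65 63 61
f 61 66 65
f 65 64 63
f 66 64 65
f 68 67 71
f 68 71 69
f 69 71 72
f 69 72 70
f 71 67 73
f 71 73 72
f 72 73 74
f 72 74 70
f 73 67 75
f 73 75 74
f 74 75 76
f 74 76 70
f 75 67 77
f 75 77 76
f 76 77 78
f 76 78 70
f 77 67 79
f 77 79 78
f 78 79 80
f 78 80 70
f 79 67 81
f 79 81 80
f 80 81 82
f 80 82 70
f 81 67 83
f 81 83 82
f 82 83 84
f 82 84 70
f 83 67 85
f 83 85 84
f 84 85 86
f 84 86 70
f 85 67 87
f 85 87 86
f 86 87 88
f 86 88 70
f 87 67 89
f 87 89 88
f 88 89 90
f 88 90 70
f 89 67 91
f 89 91 90
f 90 91 92
f 90 92 70
f 91 67 93
f 91 93 92
f 92 93 94
f 92 94 70
f 93 67 95
f 93 95 94
f 94 95 96
f 94 96 70
f 95 67 68
f 95 68 96
f 96 68 69
f 96 69 70



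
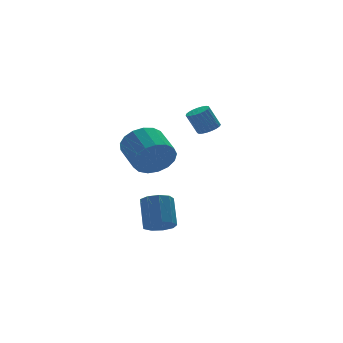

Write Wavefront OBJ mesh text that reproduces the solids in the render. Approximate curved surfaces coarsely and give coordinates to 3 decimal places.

v -2.59 -2.995 1.319
v -2.232 -3.365 2.176
v -2.072 -1.955 2.718
v -2.43 -1.585 1.861
v -1.842 -3.306 1.905
v -1.682 -1.895 2.448
v -1.623 -3.175 1.5
v -1.463 -1.764 2.043
v -1.626 -3.003 1.054
v -1.466 -1.592 1.596
v -1.849 -2.829 0.668
v -1.69 -1.418 1.21
v -2.242 -2.693 0.431
v -2.083 -1.283 0.973
v -2.715 -2.627 0.398
v -2.556 -1.216 0.94
v -3.159 -2.645 0.575
v -3 -1.234 1.118
v -3.473 -2.744 0.923
v -3.313 -1.333 1.466
v -3.584 -2.9 1.362
v -3.425 -1.489 1.904
v -3.468 -3.078 1.791
v -3.308 -1.667 2.333
v -3.15 -3.237 2.111
v -2.99 -1.826 2.654
v -2.704 -3.341 2.25
v -2.544 -1.93 2.793
v -1.486 -1.444 -3.369
v -1.071 -1.022 -3.846
v -0.678 -0.054 -2.647
v -1.094 -0.476 -2.171
v -1.559 -0.844 -3.83
v -1.166 0.124 -2.631
v -2.013 -0.947 -3.599
v -1.62 0.022 -2.4
v -2.221 -1.282 -3.26
v -1.828 -0.314 -2.061
v -2.085 -1.693 -2.972
v -1.692 -0.725 -1.774
v -1.669 -1.988 -2.87
v -1.276 -1.02 -1.672
v -1.167 -2.028 -3.002
v -0.775 -1.06 -1.804
v -0.815 -1.795 -3.306
v -0.423 -0.827 -2.107
v -0.777 -1.398 -3.639
v -0.385 -0.43 -2.44
v 3.275 2.342 0.596
v 3.822 2.488 0.795
v 3.352 2.744 1.902
v 2.805 2.598 1.704
v 3.738 2.707 0.709
v 3.268 2.962 1.816
v 3.574 2.862 0.603
v 3.104 3.118 1.711
v 3.358 2.928 0.496
v 2.888 3.184 1.604
v 3.128 2.892 0.407
v 2.658 3.148 1.514
v 2.923 2.761 0.35
v 2.453 3.017 1.458
v 2.779 2.558 0.336
v 2.309 2.814 1.444
v 2.721 2.317 0.367
v 2.251 2.573 1.474
v 2.759 2.081 0.437
v 2.289 2.337 1.545
v 2.885 1.89 0.535
v 2.416 2.145 1.643
v 3.08 1.777 0.644
v 2.61 2.032 1.751
v 3.308 1.762 0.744
v 2.838 2.017 1.852
v 3.53 1.847 0.819
v 3.06 2.102 1.926
v 3.708 2.018 0.855
v 3.238 2.273 1.963
v 3.811 2.244 0.846
v 3.342 2.5 1.954
f 2 1 5
f 2 5 3
f 3 5 6
f 3 6 4
f 5 1 7
f 5 7 6
f 6 7 8
f 6 8 4
f 7 1 9
f 7 9 8
f 8 9 10
f 8 10 4
f 9 1 11
f 9 11 10
f 10 11 12
f 10 12 4
f 11 1 13
f 11 13 12
f 12 13 14
f 12 14 4
f 13 1 15
f 13 15 14
f 14 15 16
f 14 16 4
f 15 1 17
f 15 17 16
f 16 17 18
f 16 18 4
f 17 1 19
f 17 19 18
f 18 19 20
f 18 20 4
f 19 1 21
f 19 21 20
f 20 21 22
f 20 22 4
f 21 1 23
f 21 23 22
f 22 23 24
f 22 24 4
f 23 1 25
f 23 25 24
f 24 25 26
f 24 26 4
f 25 1 27
f 25 27 26
f 26 27 28
f 26 28 4
f 27 1 2
f 27 2 28
f 28 2 3
f 28 3 4
f 30 29 33
f 30 33 31
f 31 33 34
f 31 34 32
f 33 29 35
f 33 35 34
f 34 35 36
f 34 36 32
f 35 29 37
f 35 37 36
f 36 37 38
f 36 38 32
f 37 29 39
f 37 39 38
f 38 39 40
f 38 40 32
f 39 29 41
f 39 41 40
f 40 41 42
f 40 42 32
f 41 29 43
f 41 43 42
f 42 43 44
f 42 44 32
f 43 29 45
f 43 45 44
f 44 45 46
f 44 46 32
f 45 29 47
f 45 47 46
f 46 47 48
f 46 48 32
f 47 29 30
f 47 30 48
f 48 30 31
f 48 31 32
f 50 49 53
f 50 53 51
f 51 53 54
f 51 54 52
f 53 49 55
f 53 55 54
f 54 55 56
f 54 56 52
f 55 49 57
f 55 57 56
f 56 57 58
f 56 58 52
f 57 49 59
f 57 59 58
f 58 59 60
f 58 60 52
f 59 49 61
f 59 61 60
f 60 61 62
f 60 62 52
f 61 49 63
f 61 63 62
f 62 63 64
f 62 64 52
f 63 49 65
f 63 65 64
f 64 65 66
f 64 66 52
f 65 49 67
f 65 67 66
f 66 67 68
f 66 68 52
f 67 49 69
f 67 69 68
f 68 69 70
f 68 70 52
f 69 49 71
f 69 71 70
f 70 71 72
f 70 72 52
f 71 49 73
f 71 73 72
f 72 73 74
f 72 74 52
f 73 49 75
f 73 75 74
f 74 75 76
f 74 76 52
f 75 49 77
f 75 77 76
f 76 77 78
f 76 78 52
f 77 49 79
f 77 79 78
f 78 79 80
f 78 80 52
f 79 49 50
f 79 50 80
f 80 50 51
f 80 51 52



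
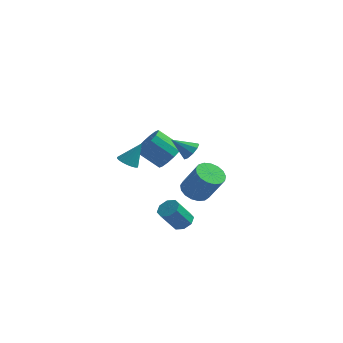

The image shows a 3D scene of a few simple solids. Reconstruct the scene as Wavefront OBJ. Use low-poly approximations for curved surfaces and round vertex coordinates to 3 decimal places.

v -0.959 2.73 -0.458
v -0.58 2.956 0.098
v -2.081 2.41 0.438
v -0.835 3.324 -0.09
v -1.148 3.414 -0.45
v -1.373 3.184 -0.814
v -1.405 2.741 -1.011
v -1.228 2.293 -0.949
v -0.926 2.049 -0.658
v -0.639 2.124 -0.273
v -0.503 2.482 0.026
v 1.163 -2.378 -0.46
v 1.842 -1.889 -0.794
v 2.835 -2.134 0.866
v 2.157 -2.622 1.2
v 1.59 -1.598 -0.6
v 2.584 -1.843 1.06
v 1.241 -1.485 -0.375
v 2.234 -1.73 1.285
v 0.874 -1.577 -0.169
v 1.867 -1.822 1.491
v 0.573 -1.852 -0.029
v 1.567 -2.097 1.631
v 0.408 -2.247 0.011
v 1.401 -2.492 1.671
v 0.415 -2.673 -0.056
v 1.409 -2.918 1.604
v 0.594 -3.031 -0.216
v 1.588 -3.275 1.444
v 0.904 -3.239 -0.432
v 1.897 -3.484 1.228
v 1.272 -3.25 -0.654
v 2.266 -3.495 1.006
v 1.616 -3.061 -0.832
v 2.61 -3.306 0.828
v 1.856 -2.715 -0.924
v 2.85 -2.96 0.736
v 1.938 -2.293 -0.911
v 2.931 -2.537 0.749
v -2.087 -4.064 1.971
v -1.593 -3.799 1.623
v -1.493 -3.496 3.249
v -1.795 -3.586 1.622
v -2.055 -3.468 1.691
v -2.322 -3.468 1.814
v -2.542 -3.586 1.969
v -2.671 -3.799 2.124
v -2.686 -4.064 2.249
v -2.581 -4.33 2.319
v -2.379 -4.543 2.319
v -2.119 -4.661 2.251
v -1.853 -4.661 2.127
v -1.633 -4.543 1.972
v -1.503 -4.33 1.817
v -1.489 -4.064 1.693
v 0.23 -1.798 -3.46
v 0.824 -1.629 -3.109
v 0.243 -2.374 -1.769
v -0.35 -2.542 -2.12
v 0.44 -1.247 -3.064
v -0.141 -1.992 -1.723
v -0.067 -1.188 -3.25
v -0.648 -1.933 -1.91
v -0.4 -1.486 -3.56
v -0.98 -2.231 -2.219
v -0.363 -1.966 -3.811
v -0.944 -2.711 -2.471
v 0.021 -2.348 -3.857
v -0.56 -3.093 -2.516
v 0.528 -2.407 -3.67
v -0.053 -3.152 -2.33
v 0.86 -2.109 -3.361
v 0.28 -2.854 -2.02
v -2.62 3.704 -1.736
v -1.956 3.403 -0.994
v -3.336 3.196 0.158
v -4 3.496 -0.584
v -1.991 3.937 -0.941
v -3.372 3.73 0.211
v -2.195 4.409 -1.101
v -3.576 4.202 0.051
v -2.513 4.692 -1.431
v -3.894 4.485 -0.279
v -2.86 4.71 -1.843
v -4.24 4.503 -0.69
v -3.142 4.458 -2.226
v -4.522 4.251 -1.074
v -3.284 4.004 -2.478
v -4.664 3.797 -1.326
v -3.248 3.47 -2.531
v -4.629 3.263 -1.379
v -3.044 2.998 -2.371
v -4.425 2.791 -1.219
v -2.726 2.715 -2.041
v -4.107 2.508 -0.889
v -2.38 2.697 -1.63
v -3.76 2.49 -0.477
v -2.098 2.949 -1.246
v -3.478 2.742 -0.094
f 2 1 4
f 2 4 3
f 4 1 5
f 4 5 3
f 5 1 6
f 5 6 3
f 6 1 7
f 6 7 3
f 7 1 8
f 7 8 3
f 8 1 9
f 8 9 3
f 9 1 10
f 9 10 3
f 10 1 11
f 10 11 3
f 11 1 2
f 11 2 3
f 13 12 16
f 13 16 14
f 14 16 17
f 14 17 15
f 16 12 18
f 16 18 17
f 17 18 19
f 17 19 15
f 18 12 20
f 18 20 19
f 19 20 21
f 19 21 15
f 20 12 22
f 20 22 21
f 21 22 23
f 21 23 15
f 22 12 24
f 22 24 23
f 23 24 25
f 23 25 15
f 24 12 26
f 24 26 25
f 25 26 27
f 25 27 15
f 26 12 28
f 26 28 27
f 27 28 29
f 27 29 15
f 28 12 30
f 28 30 29
f 29 30 31
f 29 31 15
f 30 12 32
f 30 32 31
f 31 32 33
f 31 33 15
f 32 12 34
f 32 34 33
f 33 34 35
f 33 35 15
f 34 12 36
f 34 36 35
f 35 36 37
f 35 37 15
f 36 12 38
f 36 38 37
f 37 38 39
f 37 39 15
f 38 12 13
f 38 13 39
f 39 13 14
f 39 14 15
f 41 40 43
f 41 43 42
f 43 40 44
f 43 44 42
f 44 40 45
f 44 45 42
f 45 40 46
f 45 46 42
f 46 40 47
f 46 47 42
f 47 40 48
f 47 48 42
f 48 40 49
f 48 49 42
f 49 40 50
f 49 50 42
f 50 40 51
f 50 51 42
f 51 40 52
f 51 52 42
f 52 40 53
f 52 53 42
f 53 40 54
f 53 54 42
f 54 40 55
f 54 55 42
f 55 40 41
f 55 41 42
f 57 56 60
f 57 60 58
f 58 60 61
f 58 61 59
f 60 56 62
f 60 62 61
f 61 62 63
f 61 63 59
f 62 56 64
f 62 64 63
f 63 64 65
f 63 65 59
f 64 56 66
f 64 66 65
f 65 66 67
f 65 67 59
f 66 56 68
f 66 68 67
f 67 68 69
f 67 69 59
f 68 56 70
f 68 70 69
f 69 70 71
f 69 71 59
f 70 56 72
f 70 72 71
f 71 72 73
f 71 73 59
f 72 56 57
f 72 57 73
f 73 57 58
f 73 58 59
f 75 74 78
f 75 78 76
f 76 78 79
f 76 79 77
f 78 74 80
f 78 80 79
f 79 80 81
f 79 81 77
f 80 74 82
f 80 82 81
f 81 82 83
f 81 83 77
f 82 74 84
f 82 84 83
f 83 84 85
f 83 85 77
f 84 74 86
f 84 86 85
f 85 86 87
f 85 87 77
f 86 74 88
f 86 88 87
f 87 88 89
f 87 89 77
f 88 74 90
f 88 90 89
f 89 90 91
f 89 91 77
f 90 74 92
f 90 92 91
f 91 92 93
f 91 93 77
f 92 74 94
f 92 94 93
f 93 94 95
f 93 95 77
f 94 74 96
f 94 96 95
f 95 96 97
f 95 97 77
f 96 74 98
f 96 98 97
f 97 98 99
f 97 99 77
f 98 74 75
f 98 75 99
f 99 75 76
f 99 76 77



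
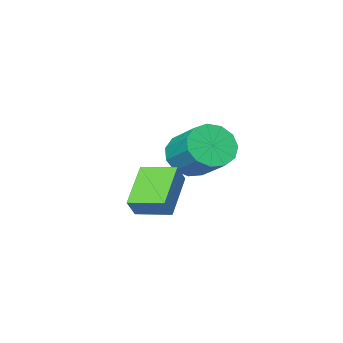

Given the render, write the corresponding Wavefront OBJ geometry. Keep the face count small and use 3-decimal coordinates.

v -1.188 -2.582 -0.679
v -0.333 -2.969 -0.233
v -0.196 -1.446 0.826
v -1.052 -1.058 0.379
v -0.152 -2.662 -0.698
v -0.015 -1.139 0.361
v -0.3 -2.329 -1.157
v -0.163 -0.806 -0.098
v -0.73 -2.077 -1.465
v -0.593 -0.554 -0.406
v -1.306 -1.985 -1.523
v -1.169 -0.462 -0.464
v -1.844 -2.082 -1.313
v -1.707 -0.559 -0.255
v -2.174 -2.338 -0.902
v -2.038 -0.815 0.156
v -2.192 -2.671 -0.421
v -2.055 -1.148 0.638
v -1.89 -2.976 -0.021
v -1.754 -1.453 1.037
v -1.366 -3.156 0.17
v -1.229 -1.632 1.228
v -0.786 -3.153 0.091
v -0.649 -1.63 1.149
v 3.292 0.299 -1.396
v 2.011 -0.717 -0.371
v 2.54 1.451 -1.195
v 1.259 0.434 -0.17
v 3.741 0.466 -0.67
v 2.46 -0.551 0.355
v 2.989 1.617 -0.469
v 1.708 0.601 0.556
f 2 1 5
f 2 5 3
f 3 5 6
f 3 6 4
f 5 1 7
f 5 7 6
f 6 7 8
f 6 8 4
f 7 1 9
f 7 9 8
f 8 9 10
f 8 10 4
f 9 1 11
f 9 11 10
f 10 11 12
f 10 12 4
f 11 1 13
f 11 13 12
f 12 13 14
f 12 14 4
f 13 1 15
f 13 15 14
f 14 15 16
f 14 16 4
f 15 1 17
f 15 17 16
f 16 17 18
f 16 18 4
f 17 1 19
f 17 19 18
f 18 19 20
f 18 20 4
f 19 1 21
f 19 21 20
f 20 21 22
f 20 22 4
f 21 1 23
f 21 23 22
f 22 23 24
f 22 24 4
f 23 1 2
f 23 2 24
f 24 2 3
f 24 3 4
f 26 28 25
f 29 26 25
f 25 28 27
f 27 29 25
f 26 32 28
f 30 26 29
f 30 32 26
f 28 32 27
f 31 29 27
f 27 32 31
f 31 30 29
f 32 30 31



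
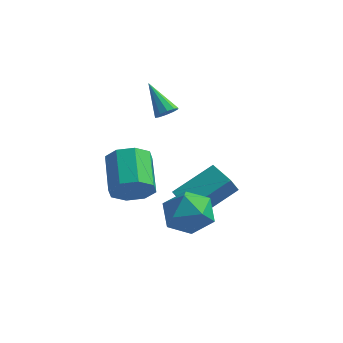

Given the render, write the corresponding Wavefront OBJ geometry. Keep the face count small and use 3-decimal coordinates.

v 1.149 0.975 0.322
v 1.41 1.399 0.368
v 0.131 1.485 1.418
v 1.196 1.442 0.149
v 0.964 1.306 -0.004
v 0.803 1.044 -0.032
v 0.774 0.756 0.076
v 0.888 0.551 0.277
v 1.102 0.509 0.496
v 1.334 0.644 0.648
v 1.496 0.906 0.677
v 1.525 1.195 0.569
v 1.622 1.18 -4.608
v 1.485 0.742 -3.846
v 2.675 2.586 -3.61
v 2.537 2.148 -2.848
v 2.663 0.532 -4.792
v 2.525 0.094 -4.03
v 3.715 1.938 -3.794
v 3.578 1.5 -3.032
v 1.367 -2.293 -2.006
v 2.134 -2.085 -1.582
v 1.319 -0.779 -0.751
v 0.553 -0.987 -1.174
v 2.063 -1.749 -2.179
v 1.249 -0.443 -1.348
v 1.585 -1.732 -2.675
v 0.77 -0.425 -1.843
v 0.979 -2.044 -2.778
v 0.165 -0.737 -1.947
v 0.601 -2.501 -2.429
v -0.214 -1.195 -1.598
v 0.671 -2.837 -1.832
v -0.143 -1.531 -1.001
v 1.15 -2.855 -1.337
v 0.335 -1.548 -0.505
v 1.755 -2.543 -1.233
v 0.941 -1.236 -0.402
v 3.699 -1.112 -2.915
v 4.124 -1.527 -2.022
v 2.936 -2.633 -3.258
v 3.361 -3.048 -2.365
v 2.595 -2.3 -2.298
v 3.066 -1.361 -2.085
v 3.994 -2.799 -3.195
v 4.465 -1.86 -2.982
v 4.306 -2.57 -2.195
v 3.441 -2.262 -1.64
v 3.619 -1.898 -3.64
v 2.754 -1.59 -3.085
f 2 1 4
f 2 4 3
f 4 1 5
f 4 5 3
f 5 1 6
f 5 6 3
f 6 1 7
f 6 7 3
f 7 1 8
f 7 8 3
f 8 1 9
f 8 9 3
f 9 1 10
f 9 10 3
f 10 1 11
f 10 11 3
f 11 1 12
f 11 12 3
f 12 1 2
f 12 2 3
f 14 16 13
f 17 14 13
f 13 16 15
f 15 17 13
f 14 20 16
f 18 14 17
f 18 20 14
f 16 20 15
f 19 17 15
f 15 20 19
f 19 18 17
f 20 18 19
f 22 21 25
f 22 25 23
f 23 25 26
f 23 26 24
f 25 21 27
f 25 27 26
f 26 27 28
f 26 28 24
f 27 21 29
f 27 29 28
f 28 29 30
f 28 30 24
f 29 21 31
f 29 31 30
f 30 31 32
f 30 32 24
f 31 21 33
f 31 33 32
f 32 33 34
f 32 34 24
f 33 21 35
f 33 35 34
f 34 35 36
f 34 36 24
f 35 21 37
f 35 37 36
f 36 37 38
f 36 38 24
f 37 21 22
f 37 22 38
f 38 22 23
f 38 23 24
f 39 50 44
f 39 44 40
f 39 40 46
f 39 46 49
f 39 49 50
f 40 44 48
f 44 50 43
f 50 49 41
f 49 46 45
f 46 40 47
f 42 48 43
f 42 43 41
f 42 41 45
f 42 45 47
f 42 47 48
f 43 48 44
f 41 43 50
f 45 41 49
f 47 45 46
f 48 47 40



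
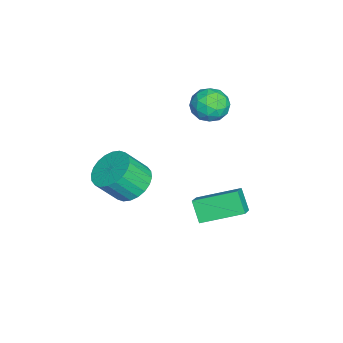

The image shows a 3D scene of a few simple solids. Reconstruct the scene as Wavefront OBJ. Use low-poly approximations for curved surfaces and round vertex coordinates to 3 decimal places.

v 1.668 1.178 -4.713
v 1.019 0.755 -3.758
v 1.407 3.189 -3.999
v 0.758 2.766 -3.044
v 2.542 1.094 -4.156
v 1.893 0.671 -3.201
v 2.281 3.105 -3.442
v 1.632 2.682 -2.487
v -2.268 1.484 -0.104
v -1.28 1.501 -0.081
v -2.28 0.479 1.141
v -1.292 0.496 1.164
v -1.806 1.302 1.416
v -1.799 1.922 0.647
v -1.761 0.058 0.413
v -1.754 0.678 -0.356
v -0.967 0.619 0.238
v -0.994 1.388 0.859
v -2.566 0.592 0.201
v -2.593 1.361 0.822
v -1.773 1.58 -0.201
v -1.787 0.4 1.261
v -2.089 0.873 1.41
v -1.508 0.883 1.423
v -2.078 1.828 0.227
v -1.497 1.838 0.24
v -1.806 1.721 1.12
v -2.063 0.142 0.82
v -1.482 0.152 0.833
v -2.052 1.097 -0.363
v -1.471 1.107 -0.35
v -1.754 0.259 -0.06
v -1.008 1.072 -0.001
v -1.015 0.482 0.731
v -1.291 0.224 0.289
v -1.287 0.589 -0.163
v -1.024 1.524 0.364
v -1.031 0.934 1.096
v -1.333 1.407 1.244
v -1.329 1.772 0.792
v -0.84 1.006 0.552
v -2.529 1.046 -0.036
v -2.536 0.456 0.696
v -2.231 0.208 0.268
v -2.227 0.573 -0.184
v -2.545 1.498 0.329
v -2.552 0.908 1.061
v -2.273 1.391 1.223
v -2.269 1.756 0.771
v -2.72 0.974 0.508
v 3.356 -1.739 -0.899
v 4.014 -2.299 -1.513
v 4.402 -3.201 -0.275
v 3.744 -2.641 0.339
v 4.266 -2.001 -1.375
v 4.654 -2.904 -0.137
v 4.38 -1.664 -1.164
v 4.767 -2.566 0.073
v 4.338 -1.338 -0.913
v 4.725 -2.24 0.324
v 4.146 -1.073 -0.66
v 4.533 -1.975 0.578
v 3.834 -0.909 -0.443
v 4.221 -1.812 0.794
v 3.449 -0.872 -0.296
v 3.837 -1.775 0.942
v 3.051 -0.967 -0.24
v 3.438 -1.869 0.998
v 2.698 -1.179 -0.285
v 3.086 -2.081 0.953
v 2.446 -1.476 -0.423
v 2.834 -2.379 0.815
v 2.333 -1.814 -0.633
v 2.72 -2.716 0.604
v 2.375 -2.14 -0.884
v 2.762 -3.042 0.353
v 2.567 -2.405 -1.138
v 2.954 -3.307 0.1
v 2.879 -2.568 -1.354
v 3.266 -3.471 -0.117
v 3.263 -2.605 -1.502
v 3.651 -3.508 -0.264
v 3.662 -2.511 -1.558
v 4.049 -3.413 -0.32
f 2 4 1
f 5 2 1
f 1 4 3
f 3 5 1
f 2 8 4
f 6 2 5
f 6 8 2
f 4 8 3
f 7 5 3
f 3 8 7
f 7 6 5
f 8 6 7
f 9 46 25
f 46 20 49
f 25 49 14
f 46 49 25
f 9 25 21
f 25 14 26
f 21 26 10
f 25 26 21
f 9 21 30
f 21 10 31
f 30 31 16
f 21 31 30
f 9 30 42
f 30 16 45
f 42 45 19
f 30 45 42
f 9 42 46
f 42 19 50
f 46 50 20
f 42 50 46
f 10 26 37
f 26 14 40
f 37 40 18
f 26 40 37
f 14 49 27
f 49 20 48
f 27 48 13
f 49 48 27
f 20 50 47
f 50 19 43
f 47 43 11
f 50 43 47
f 19 45 44
f 45 16 32
f 44 32 15
f 45 32 44
f 16 31 36
f 31 10 33
f 36 33 17
f 31 33 36
f 12 38 24
f 38 18 39
f 24 39 13
f 38 39 24
f 12 24 22
f 24 13 23
f 22 23 11
f 24 23 22
f 12 22 29
f 22 11 28
f 29 28 15
f 22 28 29
f 12 29 34
f 29 15 35
f 34 35 17
f 29 35 34
f 12 34 38
f 34 17 41
f 38 41 18
f 34 41 38
f 13 39 27
f 39 18 40
f 27 40 14
f 39 40 27
f 11 23 47
f 23 13 48
f 47 48 20
f 23 48 47
f 15 28 44
f 28 11 43
f 44 43 19
f 28 43 44
f 17 35 36
f 35 15 32
f 36 32 16
f 35 32 36
f 18 41 37
f 41 17 33
f 37 33 10
f 41 33 37
f 52 51 55
f 52 55 53
f 53 55 56
f 53 56 54
f 55 51 57
f 55 57 56
f 56 57 58
f 56 58 54
f 57 51 59
f 57 59 58
f 58 59 60
f 58 60 54
f 59 51 61
f 59 61 60
f 60 61 62
f 60 62 54
f 61 51 63
f 61 63 62
f 62 63 64
f 62 64 54
f 63 51 65
f 63 65 64
f 64 65 66
f 64 66 54
f 65 51 67
f 65 67 66
f 66 67 68
f 66 68 54
f 67 51 69
f 67 69 68
f 68 69 70
f 68 70 54
f 69 51 71
f 69 71 70
f 70 71 72
f 70 72 54
f 71 51 73
f 71 73 72
f 72 73 74
f 72 74 54
f 73 51 75
f 73 75 74
f 74 75 76
f 74 76 54
f 75 51 77
f 75 77 76
f 76 77 78
f 76 78 54
f 77 51 79
f 77 79 78
f 78 79 80
f 78 80 54
f 79 51 81
f 79 81 80
f 80 81 82
f 80 82 54
f 81 51 83
f 81 83 82
f 82 83 84
f 82 84 54
f 83 51 52
f 83 52 84
f 84 52 53
f 84 53 54



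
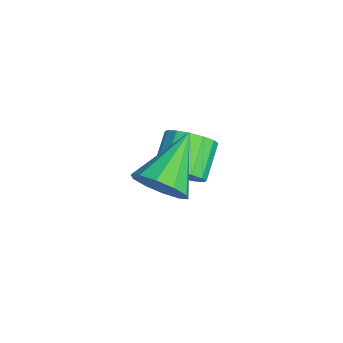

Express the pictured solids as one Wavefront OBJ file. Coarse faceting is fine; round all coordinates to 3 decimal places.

v 3.615 -0.613 -0.464
v 4.166 -0.223 0.1
v 2.085 0.233 0.444
v 4.097 0.11 -0.325
v 3.845 0.166 -0.803
v 3.504 -0.076 -1.152
v 3.206 -0.523 -1.238
v 3.064 -1.004 -1.028
v 3.133 -1.336 -0.603
v 3.385 -1.392 -0.124
v 3.726 -1.151 0.224
v 4.024 -0.704 0.31
v 0.966 -0.016 -2.897
v 1.399 -0.074 -2.215
v 0.328 0.297 -1.502
v -0.106 0.356 -2.183
v 1.451 0.321 -2.343
v 0.38 0.693 -1.63
v 1.373 0.627 -2.62
v 0.302 0.999 -1.906
v 1.186 0.76 -2.97
v 0.115 1.132 -2.257
v 0.94 0.685 -3.301
v -0.132 1.057 -2.588
v 0.7 0.423 -3.524
v -0.371 0.795 -2.81
v 0.532 0.043 -3.578
v -0.539 0.414 -2.865
v 0.48 -0.353 -3.45
v -0.591 0.019 -2.737
v 0.558 -0.659 -3.174
v -0.513 -0.287 -2.46
v 0.745 -0.792 -2.823
v -0.326 -0.42 -2.11
v 0.992 -0.717 -2.492
v -0.08 -0.345 -1.779
v 1.231 -0.455 -2.27
v 0.16 -0.083 -1.556
f 2 1 4
f 2 4 3
f 4 1 5
f 4 5 3
f 5 1 6
f 5 6 3
f 6 1 7
f 6 7 3
f 7 1 8
f 7 8 3
f 8 1 9
f 8 9 3
f 9 1 10
f 9 10 3
f 10 1 11
f 10 11 3
f 11 1 12
f 11 12 3
f 12 1 2
f 12 2 3
f 14 13 17
f 14 17 15
f 15 17 18
f 15 18 16
f 17 13 19
f 17 19 18
f 18 19 20
f 18 20 16
f 19 13 21
f 19 21 20
f 20 21 22
f 20 22 16
f 21 13 23
f 21 23 22
f 22 23 24
f 22 24 16
f 23 13 25
f 23 25 24
f 24 25 26
f 24 26 16
f 25 13 27
f 25 27 26
f 26 27 28
f 26 28 16
f 27 13 29
f 27 29 28
f 28 29 30
f 28 30 16
f 29 13 31
f 29 31 30
f 30 31 32
f 30 32 16
f 31 13 33
f 31 33 32
f 32 33 34
f 32 34 16
f 33 13 35
f 33 35 34
f 34 35 36
f 34 36 16
f 35 13 37
f 35 37 36
f 36 37 38
f 36 38 16
f 37 13 14
f 37 14 38
f 38 14 15
f 38 15 16

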